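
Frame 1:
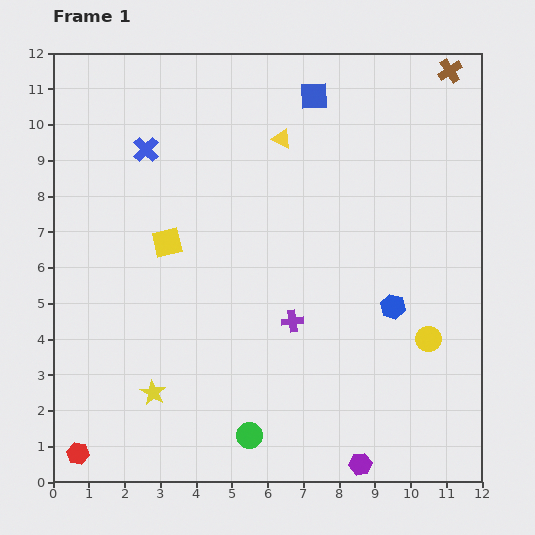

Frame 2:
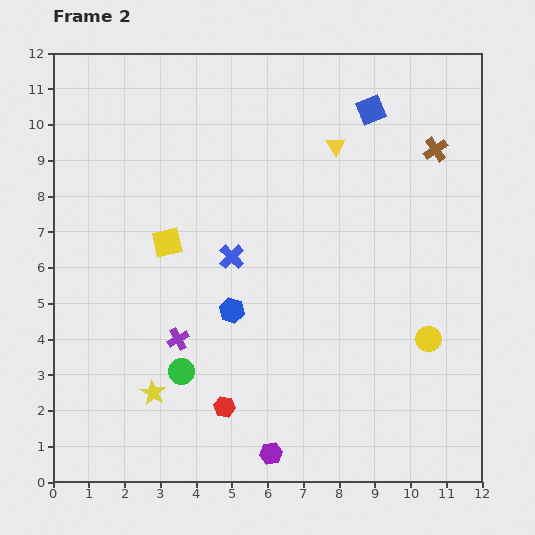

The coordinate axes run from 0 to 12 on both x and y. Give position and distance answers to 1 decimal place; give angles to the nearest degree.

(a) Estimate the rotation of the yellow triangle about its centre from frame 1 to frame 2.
32° clockwise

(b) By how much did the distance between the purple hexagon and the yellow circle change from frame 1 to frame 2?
+1.4

Distance in frame 1: 4.0. Distance in frame 2: 5.4.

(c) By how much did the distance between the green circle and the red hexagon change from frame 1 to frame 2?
-3.2

Distance in frame 1: 4.8. Distance in frame 2: 1.6.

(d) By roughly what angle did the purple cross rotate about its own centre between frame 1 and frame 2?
23° counter-clockwise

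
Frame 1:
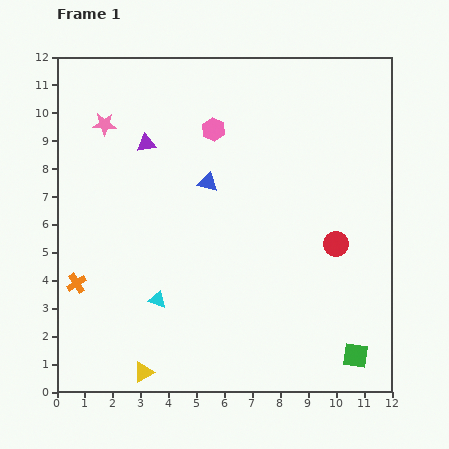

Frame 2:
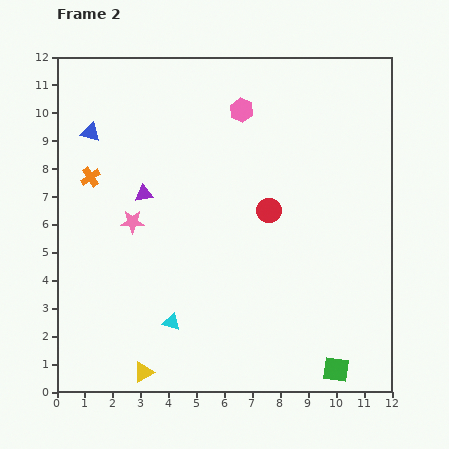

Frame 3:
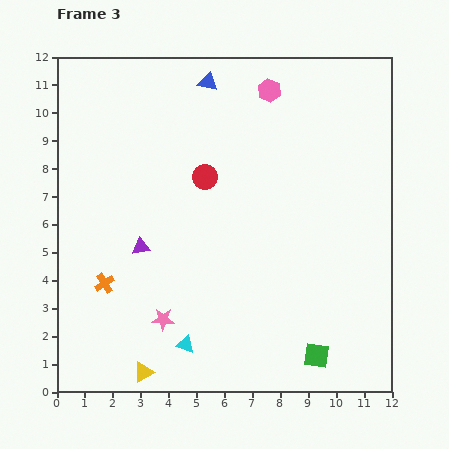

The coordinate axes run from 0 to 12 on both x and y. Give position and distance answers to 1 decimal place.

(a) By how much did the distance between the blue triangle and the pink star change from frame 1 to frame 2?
-0.8

Distance in frame 1: 4.3. Distance in frame 2: 3.5.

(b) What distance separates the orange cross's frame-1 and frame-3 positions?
1.0

The orange cross moved from (0.7, 3.9) to (1.7, 3.9), a distance of √(1.0² + 0.0²) ≈ 1.0.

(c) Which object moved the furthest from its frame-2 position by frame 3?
the blue triangle

(moved 4.6; next 3.8)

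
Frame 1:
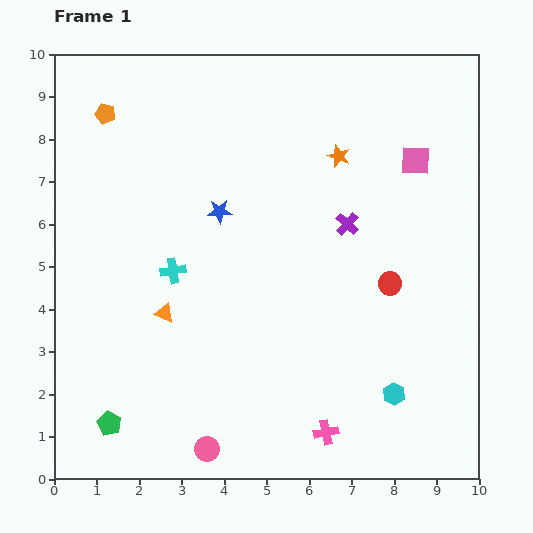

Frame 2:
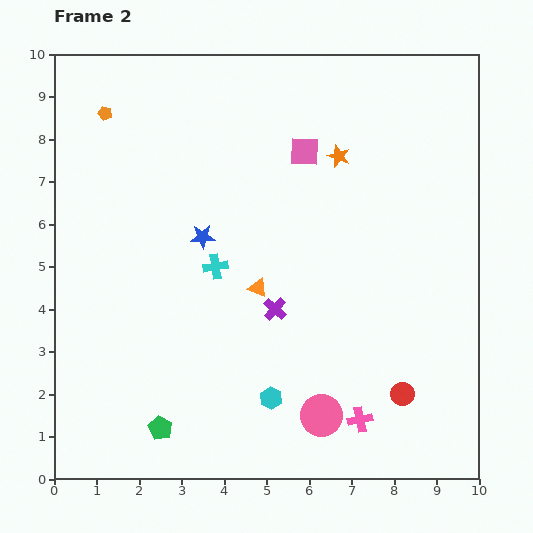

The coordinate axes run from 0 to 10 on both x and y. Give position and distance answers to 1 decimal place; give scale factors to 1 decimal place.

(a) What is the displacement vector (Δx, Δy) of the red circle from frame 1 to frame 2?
(0.3, -2.6)

The red circle was at (7.9, 4.6) in frame 1 and (8.2, 2.0) in frame 2.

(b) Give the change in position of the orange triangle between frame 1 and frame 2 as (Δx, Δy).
(2.2, 0.6)

The orange triangle was at (2.6, 3.9) in frame 1 and (4.8, 4.5) in frame 2.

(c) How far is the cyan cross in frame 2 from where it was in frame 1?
1.0

The cyan cross moved from (2.8, 4.9) to (3.8, 5.0), a distance of √(1.0² + 0.1²) ≈ 1.0.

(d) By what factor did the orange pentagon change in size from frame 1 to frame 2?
0.7×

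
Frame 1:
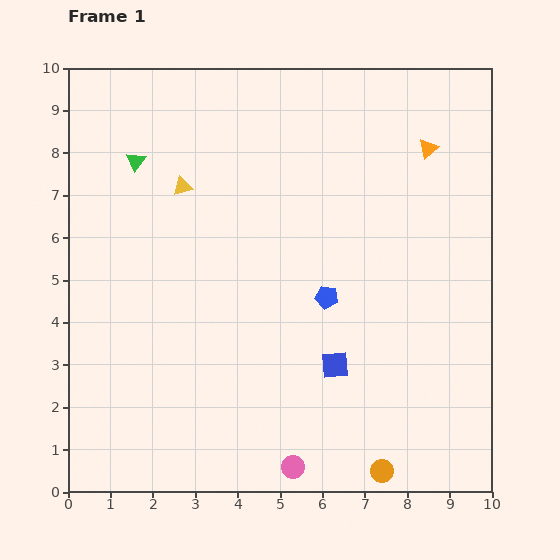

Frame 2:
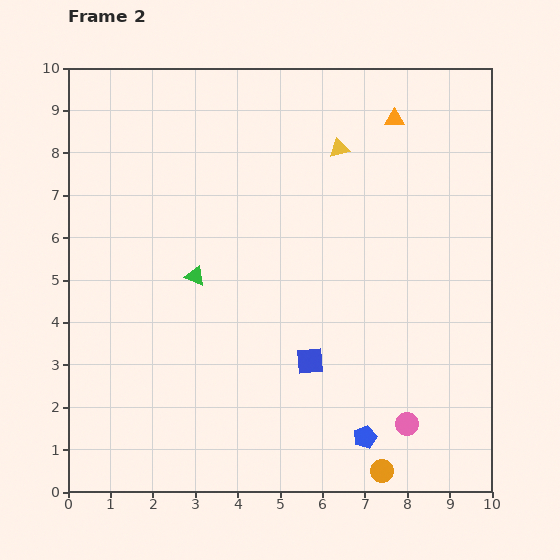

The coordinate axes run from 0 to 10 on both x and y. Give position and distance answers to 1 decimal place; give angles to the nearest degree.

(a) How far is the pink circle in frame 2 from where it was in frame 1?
2.9

The pink circle moved from (5.3, 0.6) to (8.0, 1.6), a distance of √(2.7² + 1.0²) ≈ 2.9.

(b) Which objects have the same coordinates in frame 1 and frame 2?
the orange circle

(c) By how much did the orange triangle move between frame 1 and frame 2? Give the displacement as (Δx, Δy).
(-0.8, 0.7)

The orange triangle was at (8.5, 8.1) in frame 1 and (7.7, 8.8) in frame 2.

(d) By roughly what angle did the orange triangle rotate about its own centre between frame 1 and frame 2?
41° clockwise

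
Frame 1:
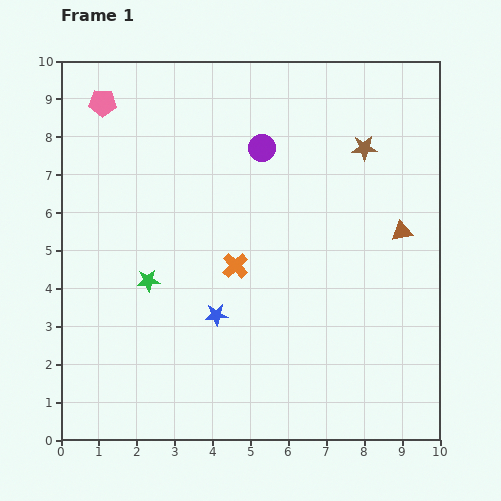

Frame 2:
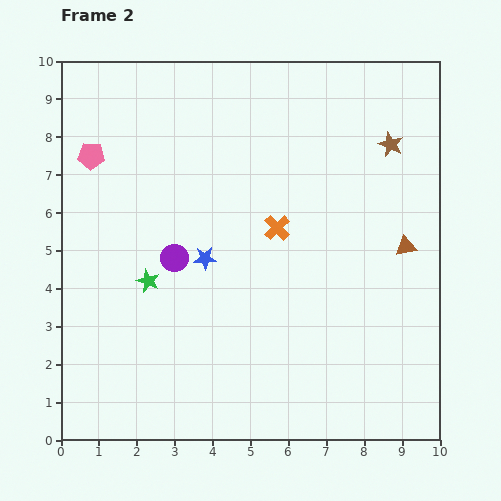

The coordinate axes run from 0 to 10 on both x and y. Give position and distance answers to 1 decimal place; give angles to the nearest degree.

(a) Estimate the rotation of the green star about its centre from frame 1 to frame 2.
27° clockwise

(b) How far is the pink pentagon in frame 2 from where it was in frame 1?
1.4

The pink pentagon moved from (1.1, 8.9) to (0.8, 7.5), a distance of √(0.3² + 1.4²) ≈ 1.4.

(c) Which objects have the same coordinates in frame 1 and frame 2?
the green star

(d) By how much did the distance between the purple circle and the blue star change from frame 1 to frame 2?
-3.8

Distance in frame 1: 4.6. Distance in frame 2: 0.8.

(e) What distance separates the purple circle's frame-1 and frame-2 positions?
3.7

The purple circle moved from (5.3, 7.7) to (3.0, 4.8), a distance of √(2.3² + 2.9²) ≈ 3.7.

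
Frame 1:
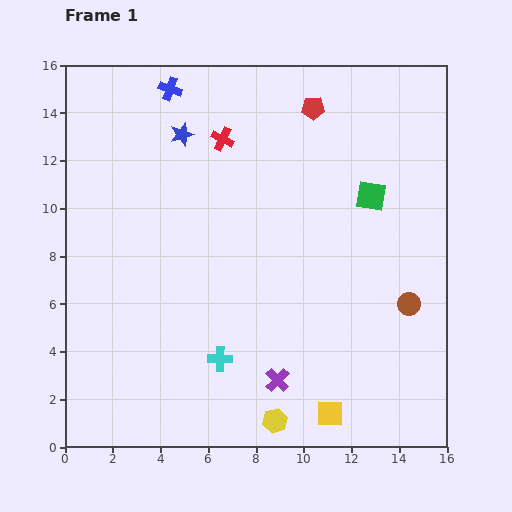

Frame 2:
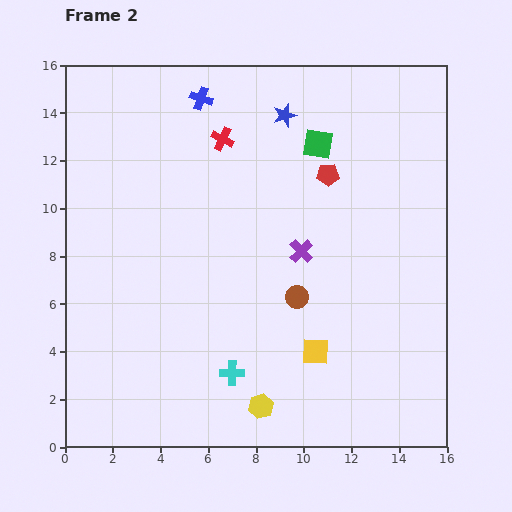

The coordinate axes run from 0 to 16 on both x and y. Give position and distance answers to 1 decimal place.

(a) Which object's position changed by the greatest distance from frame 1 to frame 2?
the purple cross

(moved 5.5; next 4.7)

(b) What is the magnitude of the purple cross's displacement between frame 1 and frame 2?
5.5

The purple cross moved from (8.9, 2.8) to (9.9, 8.2), a distance of √(1.0² + 5.4²) ≈ 5.5.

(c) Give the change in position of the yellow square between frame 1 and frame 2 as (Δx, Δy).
(-0.6, 2.6)

The yellow square was at (11.1, 1.4) in frame 1 and (10.5, 4.0) in frame 2.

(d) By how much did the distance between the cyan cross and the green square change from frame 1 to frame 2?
+1.0

Distance in frame 1: 9.3. Distance in frame 2: 10.3.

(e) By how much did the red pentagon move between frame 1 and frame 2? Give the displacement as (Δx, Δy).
(0.6, -2.8)

The red pentagon was at (10.4, 14.2) in frame 1 and (11.0, 11.4) in frame 2.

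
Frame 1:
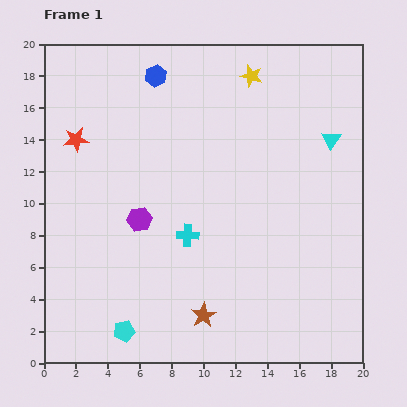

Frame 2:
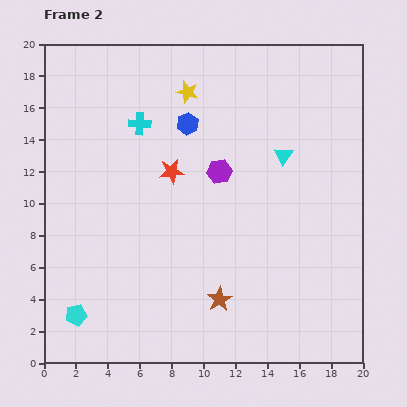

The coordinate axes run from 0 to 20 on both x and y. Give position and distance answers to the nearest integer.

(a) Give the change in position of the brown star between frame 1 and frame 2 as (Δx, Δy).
(1, 1)

The brown star was at (10, 3) in frame 1 and (11, 4) in frame 2.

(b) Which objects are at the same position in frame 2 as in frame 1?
none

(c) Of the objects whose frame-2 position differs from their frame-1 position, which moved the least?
the brown star

(moved 1)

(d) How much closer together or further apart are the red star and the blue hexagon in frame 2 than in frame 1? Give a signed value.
-3

Distance in frame 1: 6. Distance in frame 2: 3.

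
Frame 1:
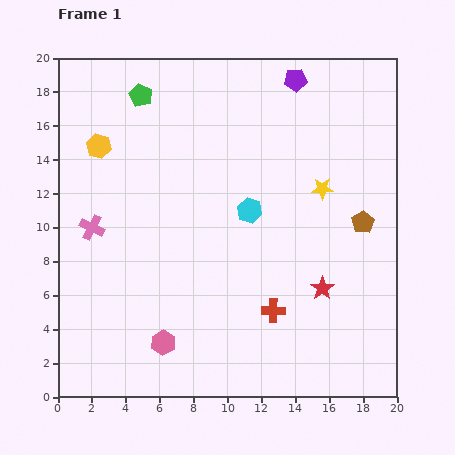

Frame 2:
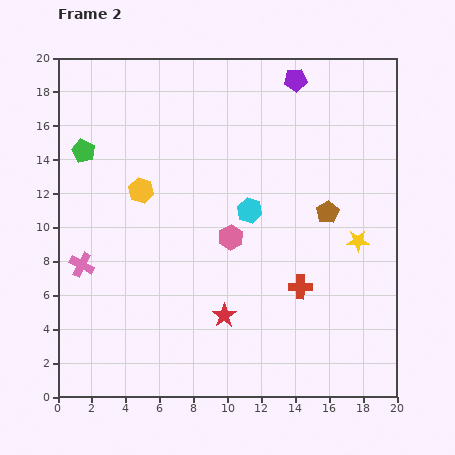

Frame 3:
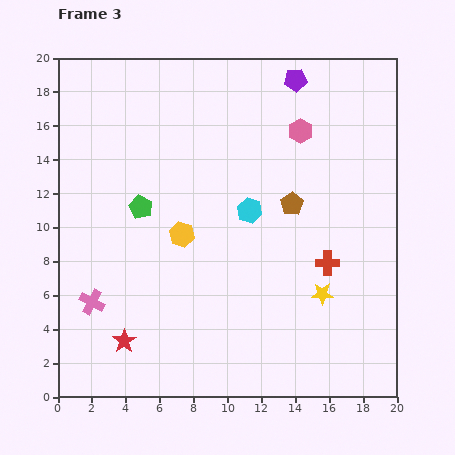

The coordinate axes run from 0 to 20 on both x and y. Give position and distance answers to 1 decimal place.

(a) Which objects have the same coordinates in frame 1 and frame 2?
the purple pentagon, the cyan hexagon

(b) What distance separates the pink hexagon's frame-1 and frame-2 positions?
7.4

The pink hexagon moved from (6.2, 3.2) to (10.2, 9.4), a distance of √(4.0² + 6.2²) ≈ 7.4.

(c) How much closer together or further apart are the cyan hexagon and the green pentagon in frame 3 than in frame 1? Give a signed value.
-2.9

Distance in frame 1: 9.3. Distance in frame 3: 6.4.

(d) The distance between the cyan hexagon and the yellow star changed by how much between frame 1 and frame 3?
+2.0

Distance in frame 1: 4.5. Distance in frame 3: 6.5.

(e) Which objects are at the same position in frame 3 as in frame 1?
the purple pentagon, the cyan hexagon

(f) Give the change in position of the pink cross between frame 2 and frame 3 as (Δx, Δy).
(0.6, -2.2)

The pink cross was at (1.4, 7.8) in frame 2 and (2.0, 5.6) in frame 3.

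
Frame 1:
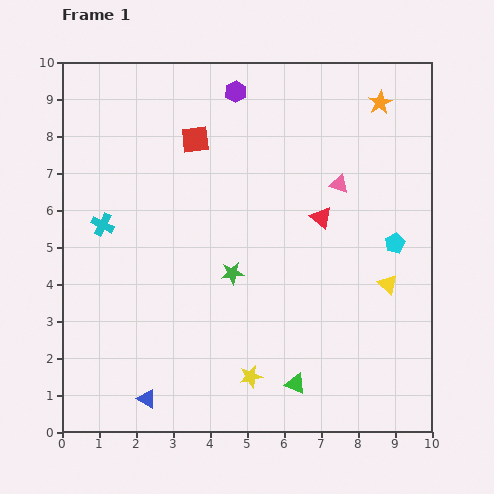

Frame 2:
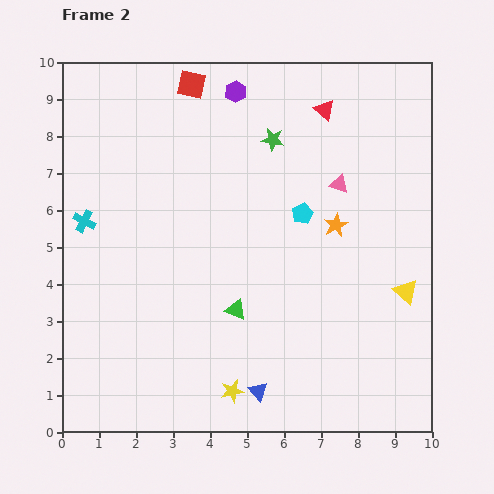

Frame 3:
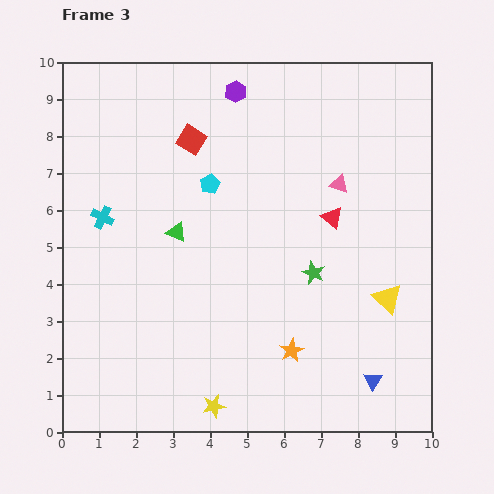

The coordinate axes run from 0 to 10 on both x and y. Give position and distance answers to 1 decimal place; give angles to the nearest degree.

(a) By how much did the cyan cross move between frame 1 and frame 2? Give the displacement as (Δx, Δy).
(-0.5, 0.1)

The cyan cross was at (1.1, 5.6) in frame 1 and (0.6, 5.7) in frame 2.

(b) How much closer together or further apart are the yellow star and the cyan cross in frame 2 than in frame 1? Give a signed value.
+0.4

Distance in frame 1: 5.7. Distance in frame 2: 6.1.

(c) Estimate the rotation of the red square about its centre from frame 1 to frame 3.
39° clockwise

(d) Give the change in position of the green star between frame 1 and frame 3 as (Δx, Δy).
(2.2, 0.0)

The green star was at (4.6, 4.3) in frame 1 and (6.8, 4.3) in frame 3.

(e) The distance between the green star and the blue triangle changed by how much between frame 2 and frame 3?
-3.5

Distance in frame 2: 6.8. Distance in frame 3: 3.3.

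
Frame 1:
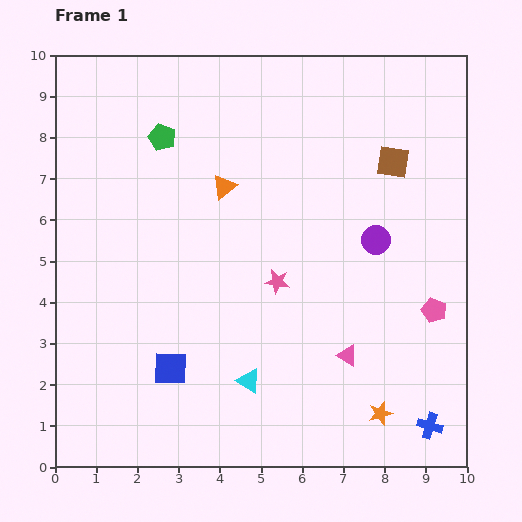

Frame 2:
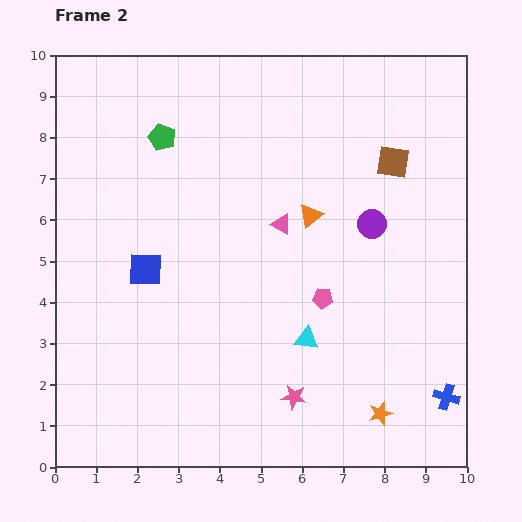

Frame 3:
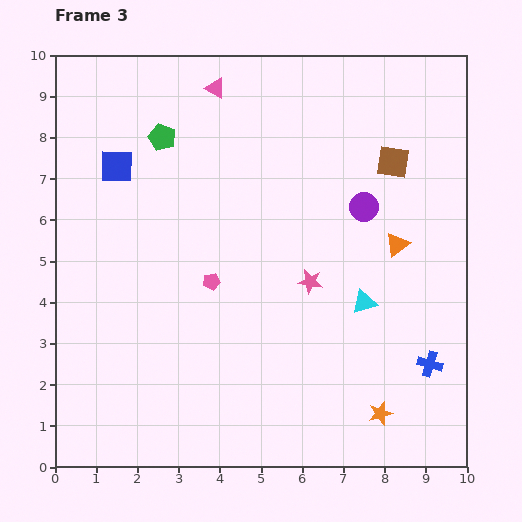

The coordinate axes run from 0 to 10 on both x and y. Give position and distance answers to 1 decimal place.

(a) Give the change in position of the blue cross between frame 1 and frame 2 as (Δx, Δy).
(0.4, 0.7)

The blue cross was at (9.1, 1.0) in frame 1 and (9.5, 1.7) in frame 2.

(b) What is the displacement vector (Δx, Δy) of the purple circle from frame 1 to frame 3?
(-0.3, 0.8)

The purple circle was at (7.8, 5.5) in frame 1 and (7.5, 6.3) in frame 3.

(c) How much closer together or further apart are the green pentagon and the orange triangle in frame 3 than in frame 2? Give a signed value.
+2.2

Distance in frame 2: 4.1. Distance in frame 3: 6.3.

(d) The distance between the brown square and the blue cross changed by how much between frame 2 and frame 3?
-0.8

Distance in frame 2: 5.8. Distance in frame 3: 5.0.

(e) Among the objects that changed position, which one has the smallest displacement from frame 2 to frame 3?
the purple circle

(moved 0.4)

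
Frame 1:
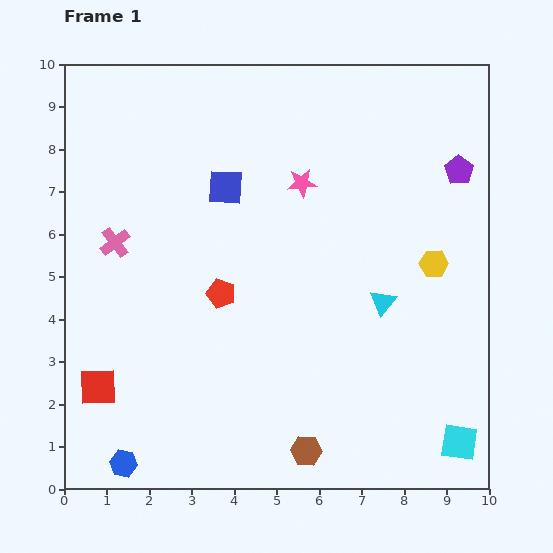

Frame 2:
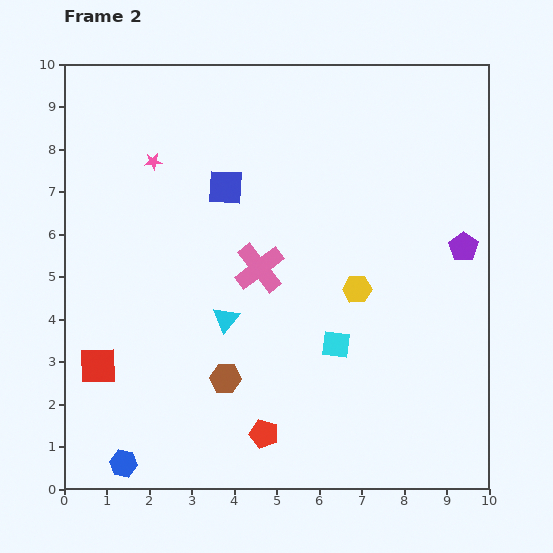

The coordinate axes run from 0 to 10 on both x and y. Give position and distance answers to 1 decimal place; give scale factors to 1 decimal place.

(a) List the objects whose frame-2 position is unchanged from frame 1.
the blue hexagon, the blue square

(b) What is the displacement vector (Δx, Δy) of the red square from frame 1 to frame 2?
(0.0, 0.5)

The red square was at (0.8, 2.4) in frame 1 and (0.8, 2.9) in frame 2.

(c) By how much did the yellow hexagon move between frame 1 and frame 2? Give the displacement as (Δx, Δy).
(-1.8, -0.6)

The yellow hexagon was at (8.7, 5.3) in frame 1 and (6.9, 4.7) in frame 2.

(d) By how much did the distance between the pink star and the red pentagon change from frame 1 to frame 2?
+3.7

Distance in frame 1: 3.2. Distance in frame 2: 6.9.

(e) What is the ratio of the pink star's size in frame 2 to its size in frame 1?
0.6×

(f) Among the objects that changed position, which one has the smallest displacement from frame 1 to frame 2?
the red square

(moved 0.5)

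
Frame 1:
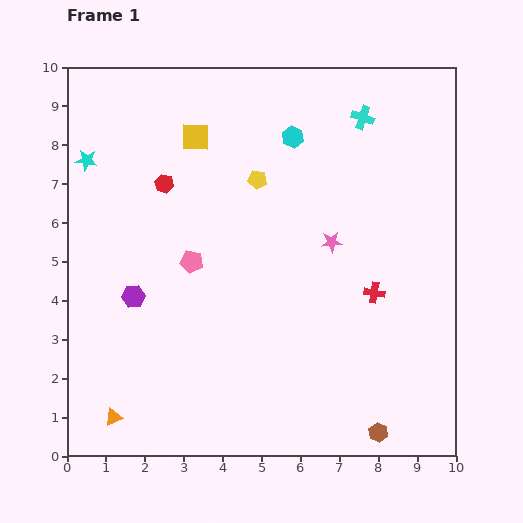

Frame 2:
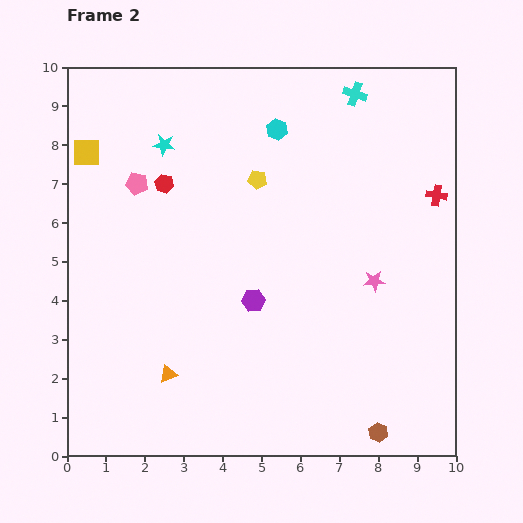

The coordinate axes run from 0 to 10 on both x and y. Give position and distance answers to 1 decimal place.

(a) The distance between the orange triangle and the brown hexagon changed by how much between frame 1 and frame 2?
-1.2

Distance in frame 1: 6.8. Distance in frame 2: 5.6.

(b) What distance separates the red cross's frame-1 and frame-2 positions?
3.0

The red cross moved from (7.9, 4.2) to (9.5, 6.7), a distance of √(1.6² + 2.5²) ≈ 3.0.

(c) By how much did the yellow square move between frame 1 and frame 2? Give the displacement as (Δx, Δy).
(-2.8, -0.4)

The yellow square was at (3.3, 8.2) in frame 1 and (0.5, 7.8) in frame 2.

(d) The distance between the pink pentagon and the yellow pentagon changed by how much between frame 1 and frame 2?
+0.4

Distance in frame 1: 2.7. Distance in frame 2: 3.1.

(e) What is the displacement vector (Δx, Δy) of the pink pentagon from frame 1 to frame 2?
(-1.4, 2.0)

The pink pentagon was at (3.2, 5.0) in frame 1 and (1.8, 7.0) in frame 2.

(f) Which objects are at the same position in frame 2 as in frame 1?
the red hexagon, the yellow pentagon, the brown hexagon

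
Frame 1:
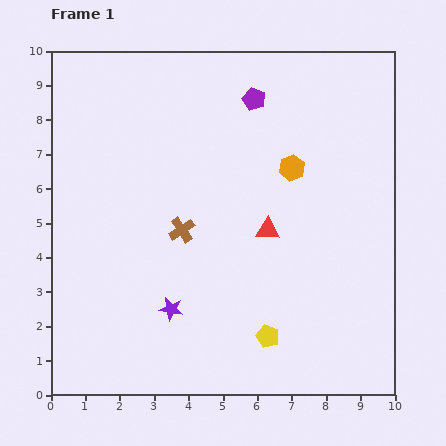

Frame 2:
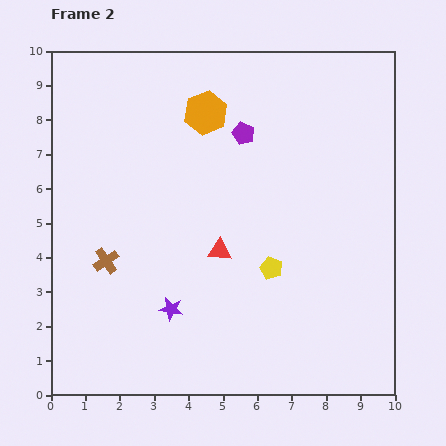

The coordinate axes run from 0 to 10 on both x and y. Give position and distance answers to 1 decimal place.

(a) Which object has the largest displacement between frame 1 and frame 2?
the orange hexagon

(moved 3.0; next 2.4)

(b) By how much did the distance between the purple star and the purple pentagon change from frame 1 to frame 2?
-1.1

Distance in frame 1: 6.6. Distance in frame 2: 5.5.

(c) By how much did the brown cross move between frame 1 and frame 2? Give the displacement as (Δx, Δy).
(-2.2, -0.9)

The brown cross was at (3.8, 4.8) in frame 1 and (1.6, 3.9) in frame 2.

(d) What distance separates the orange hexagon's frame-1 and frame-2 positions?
3.0

The orange hexagon moved from (7.0, 6.6) to (4.5, 8.2), a distance of √(2.5² + 1.6²) ≈ 3.0.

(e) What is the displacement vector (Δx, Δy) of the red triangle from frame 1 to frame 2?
(-1.4, -0.6)

The red triangle was at (6.3, 4.8) in frame 1 and (4.9, 4.2) in frame 2.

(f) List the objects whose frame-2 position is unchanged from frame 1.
the purple star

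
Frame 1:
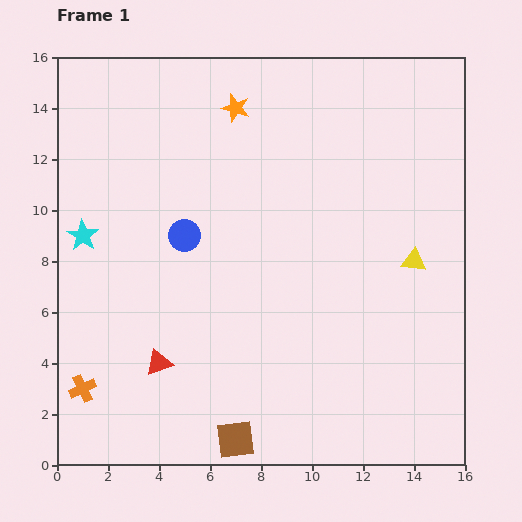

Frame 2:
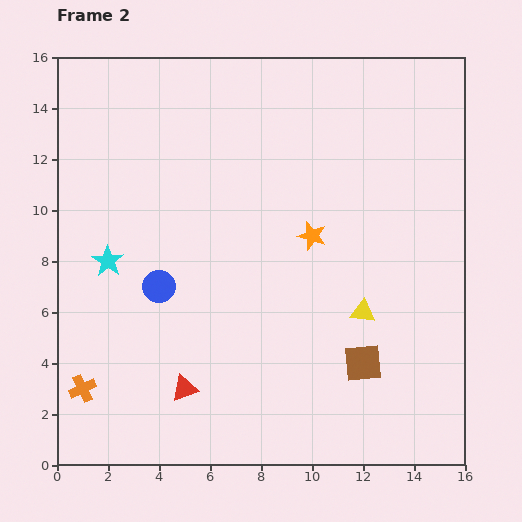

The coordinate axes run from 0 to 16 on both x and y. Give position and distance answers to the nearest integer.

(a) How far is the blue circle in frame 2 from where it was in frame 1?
2

The blue circle moved from (5, 9) to (4, 7), a distance of √(1² + 2²) ≈ 2.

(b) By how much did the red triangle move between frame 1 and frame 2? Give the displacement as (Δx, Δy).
(1, -1)

The red triangle was at (4, 4) in frame 1 and (5, 3) in frame 2.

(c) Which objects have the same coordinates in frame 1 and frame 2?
the orange cross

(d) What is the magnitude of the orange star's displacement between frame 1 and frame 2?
6

The orange star moved from (7, 14) to (10, 9), a distance of √(3² + 5²) ≈ 6.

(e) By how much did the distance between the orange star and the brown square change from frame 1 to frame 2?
-8

Distance in frame 1: 13. Distance in frame 2: 5.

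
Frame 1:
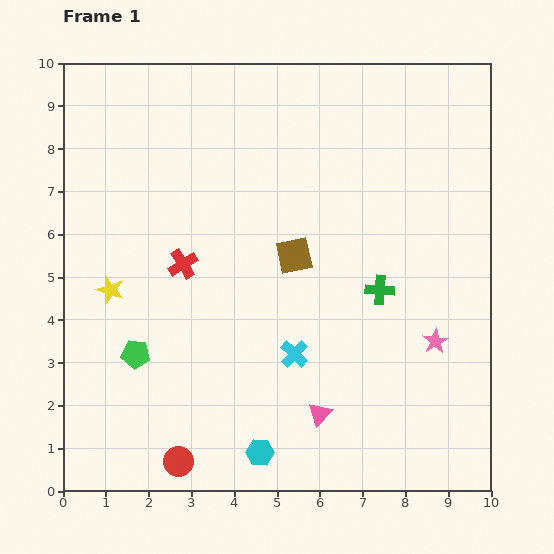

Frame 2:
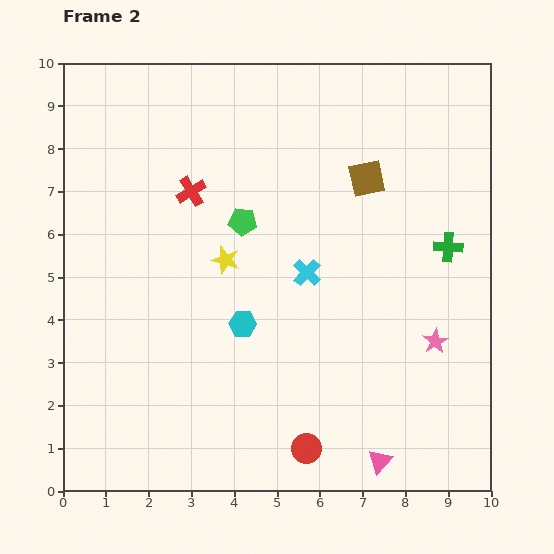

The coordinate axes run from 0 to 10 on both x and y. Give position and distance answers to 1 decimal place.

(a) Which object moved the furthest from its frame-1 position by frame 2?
the green pentagon

(moved 4.0; next 3.0)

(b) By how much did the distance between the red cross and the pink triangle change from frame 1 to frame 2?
+3.0

Distance in frame 1: 4.7. Distance in frame 2: 7.7.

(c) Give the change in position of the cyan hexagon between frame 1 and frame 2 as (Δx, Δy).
(-0.4, 3.0)

The cyan hexagon was at (4.6, 0.9) in frame 1 and (4.2, 3.9) in frame 2.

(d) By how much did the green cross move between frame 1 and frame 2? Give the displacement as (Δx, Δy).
(1.6, 1.0)

The green cross was at (7.4, 4.7) in frame 1 and (9.0, 5.7) in frame 2.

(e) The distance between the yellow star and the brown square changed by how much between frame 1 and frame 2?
-0.6

Distance in frame 1: 4.4. Distance in frame 2: 3.8.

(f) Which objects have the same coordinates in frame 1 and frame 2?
the pink star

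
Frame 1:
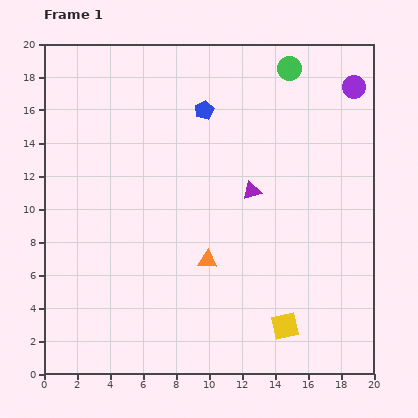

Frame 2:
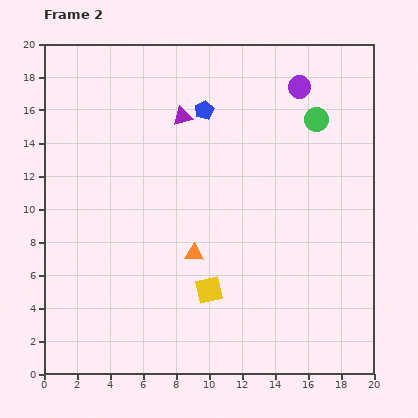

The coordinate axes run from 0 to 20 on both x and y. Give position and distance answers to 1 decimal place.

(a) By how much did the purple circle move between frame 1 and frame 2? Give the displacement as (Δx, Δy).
(-3.3, 0.0)

The purple circle was at (18.8, 17.4) in frame 1 and (15.5, 17.4) in frame 2.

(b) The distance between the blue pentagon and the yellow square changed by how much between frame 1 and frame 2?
-3.1

Distance in frame 1: 14.0. Distance in frame 2: 10.9.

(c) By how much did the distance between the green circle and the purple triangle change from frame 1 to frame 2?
+0.4

Distance in frame 1: 7.7. Distance in frame 2: 8.1.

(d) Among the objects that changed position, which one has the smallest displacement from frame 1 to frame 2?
the orange triangle

(moved 0.9)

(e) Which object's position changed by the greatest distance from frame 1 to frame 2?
the purple triangle

(moved 6.2; next 5.1)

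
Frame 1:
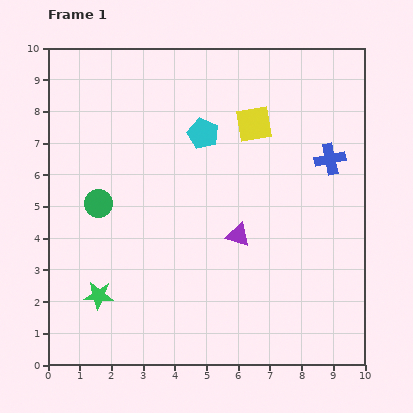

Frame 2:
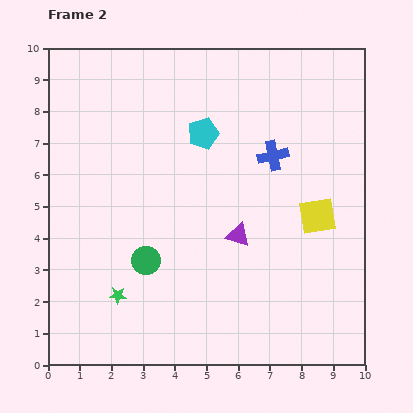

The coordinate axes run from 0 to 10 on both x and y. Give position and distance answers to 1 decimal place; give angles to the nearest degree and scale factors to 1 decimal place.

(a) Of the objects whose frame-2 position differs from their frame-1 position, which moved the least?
the green star

(moved 0.6)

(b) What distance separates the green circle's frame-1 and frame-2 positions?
2.3

The green circle moved from (1.6, 5.1) to (3.1, 3.3), a distance of √(1.5² + 1.8²) ≈ 2.3.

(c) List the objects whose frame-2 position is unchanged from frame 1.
the purple triangle, the cyan pentagon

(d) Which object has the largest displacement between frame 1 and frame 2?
the yellow square

(moved 3.5; next 2.3)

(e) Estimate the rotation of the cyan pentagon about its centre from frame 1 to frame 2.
30° clockwise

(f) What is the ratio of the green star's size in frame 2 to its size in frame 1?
0.6×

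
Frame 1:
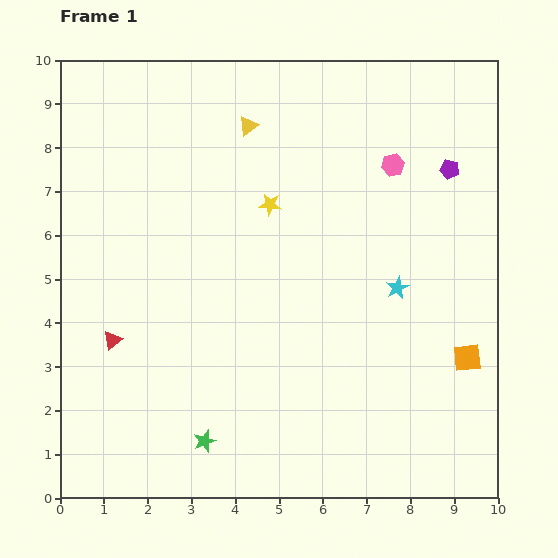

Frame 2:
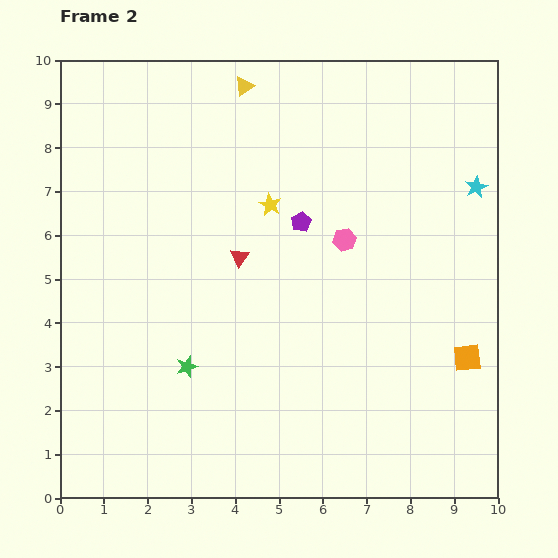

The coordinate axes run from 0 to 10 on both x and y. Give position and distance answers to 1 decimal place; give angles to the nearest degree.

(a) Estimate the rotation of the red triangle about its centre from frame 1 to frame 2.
18° counter-clockwise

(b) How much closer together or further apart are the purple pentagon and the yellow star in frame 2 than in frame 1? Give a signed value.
-3.4

Distance in frame 1: 4.2. Distance in frame 2: 0.8.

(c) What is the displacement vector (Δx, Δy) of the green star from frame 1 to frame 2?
(-0.4, 1.7)

The green star was at (3.3, 1.3) in frame 1 and (2.9, 3.0) in frame 2.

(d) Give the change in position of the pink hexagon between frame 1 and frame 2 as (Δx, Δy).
(-1.1, -1.7)

The pink hexagon was at (7.6, 7.6) in frame 1 and (6.5, 5.9) in frame 2.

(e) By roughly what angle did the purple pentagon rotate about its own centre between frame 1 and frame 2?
29° clockwise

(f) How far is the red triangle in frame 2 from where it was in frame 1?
3.5

The red triangle moved from (1.2, 3.6) to (4.1, 5.5), a distance of √(2.9² + 1.9²) ≈ 3.5.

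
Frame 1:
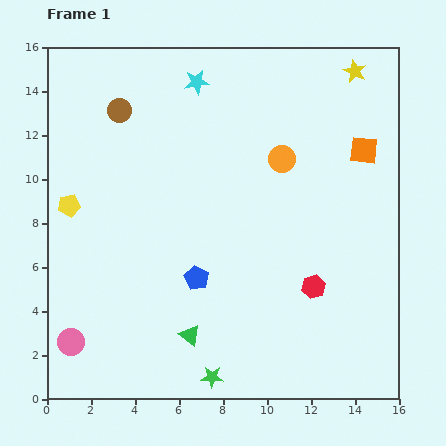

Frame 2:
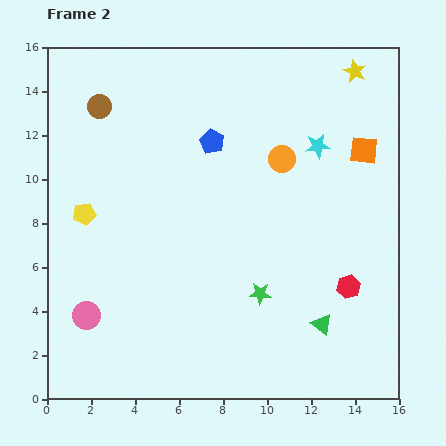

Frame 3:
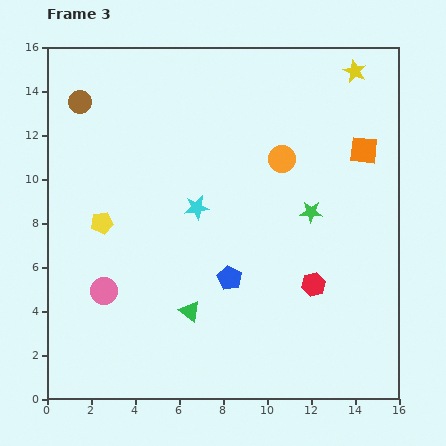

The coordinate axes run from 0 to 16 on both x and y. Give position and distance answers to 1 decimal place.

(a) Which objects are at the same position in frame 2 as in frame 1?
the orange square, the orange circle, the yellow star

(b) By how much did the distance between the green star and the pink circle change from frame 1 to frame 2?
+1.4

Distance in frame 1: 6.6. Distance in frame 2: 8.0.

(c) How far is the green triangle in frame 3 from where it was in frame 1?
1.1

The green triangle moved from (6.5, 2.9) to (6.5, 4.0), a distance of √(0.0² + 1.1²) ≈ 1.1.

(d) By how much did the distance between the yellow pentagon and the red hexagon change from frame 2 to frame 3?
-2.4

Distance in frame 2: 12.4. Distance in frame 3: 10.0.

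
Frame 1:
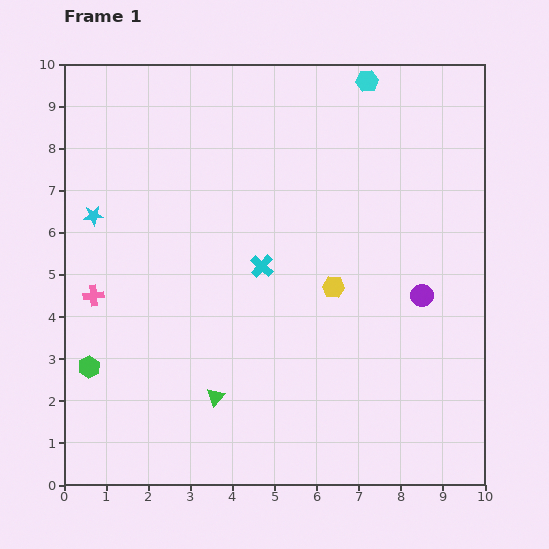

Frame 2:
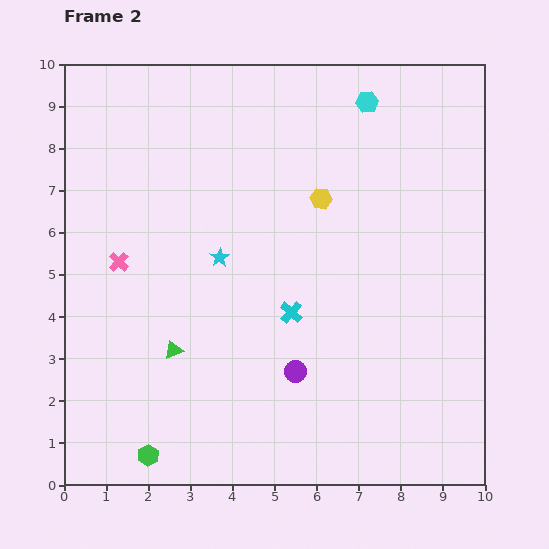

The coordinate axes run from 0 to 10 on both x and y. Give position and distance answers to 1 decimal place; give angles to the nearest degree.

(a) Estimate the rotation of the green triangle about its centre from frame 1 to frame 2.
27° clockwise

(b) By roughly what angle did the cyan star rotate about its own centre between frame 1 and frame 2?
27° counter-clockwise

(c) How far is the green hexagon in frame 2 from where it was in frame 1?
2.5

The green hexagon moved from (0.6, 2.8) to (2.0, 0.7), a distance of √(1.4² + 2.1²) ≈ 2.5.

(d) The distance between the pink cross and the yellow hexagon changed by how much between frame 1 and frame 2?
-0.7

Distance in frame 1: 5.7. Distance in frame 2: 5.0.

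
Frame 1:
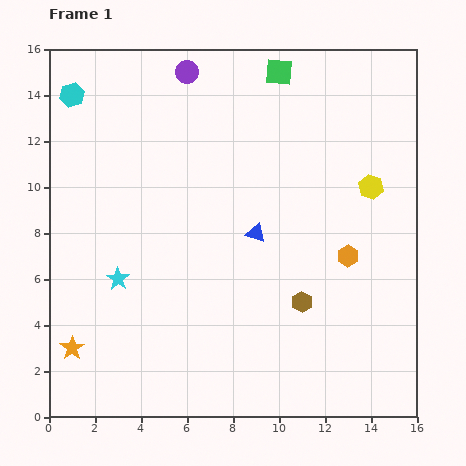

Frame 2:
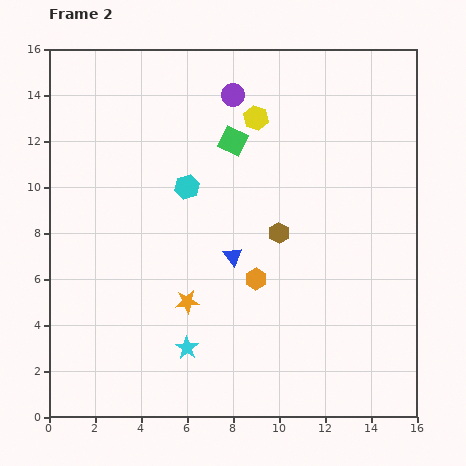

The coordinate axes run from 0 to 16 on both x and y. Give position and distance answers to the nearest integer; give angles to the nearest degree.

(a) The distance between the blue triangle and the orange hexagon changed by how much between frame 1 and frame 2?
-3

Distance in frame 1: 4. Distance in frame 2: 1.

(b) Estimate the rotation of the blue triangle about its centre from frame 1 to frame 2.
33° clockwise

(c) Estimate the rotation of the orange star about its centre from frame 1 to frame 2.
30° clockwise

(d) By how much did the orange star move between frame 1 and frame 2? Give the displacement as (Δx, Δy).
(5, 2)

The orange star was at (1, 3) in frame 1 and (6, 5) in frame 2.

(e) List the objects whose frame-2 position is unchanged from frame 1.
none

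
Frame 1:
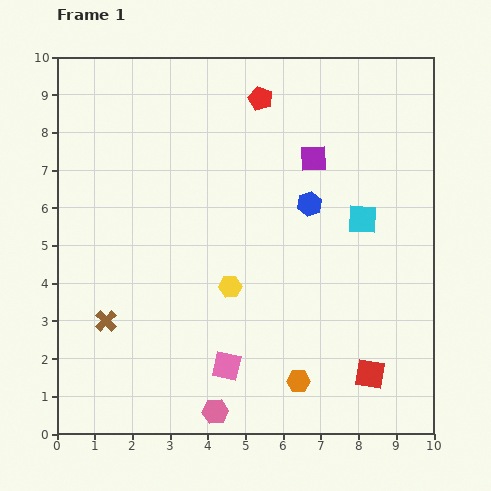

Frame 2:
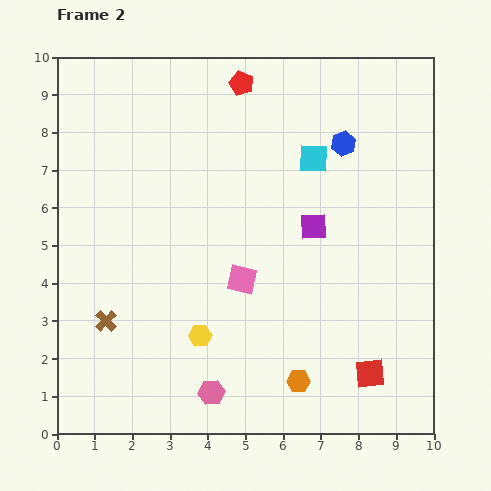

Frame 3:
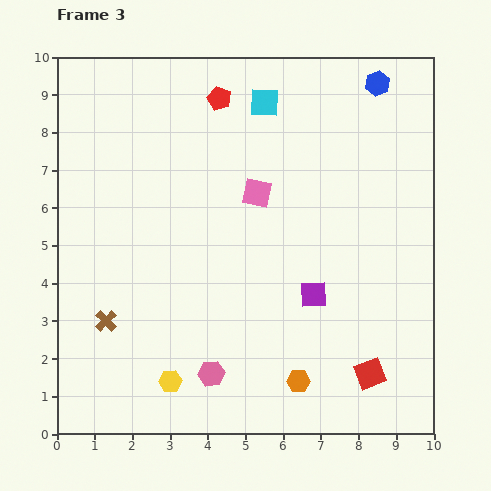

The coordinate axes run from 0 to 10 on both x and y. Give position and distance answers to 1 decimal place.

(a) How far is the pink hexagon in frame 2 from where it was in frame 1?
0.5

The pink hexagon moved from (4.2, 0.6) to (4.1, 1.1), a distance of √(0.1² + 0.5²) ≈ 0.5.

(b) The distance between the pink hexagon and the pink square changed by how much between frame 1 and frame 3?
+3.7

Distance in frame 1: 1.2. Distance in frame 3: 4.9.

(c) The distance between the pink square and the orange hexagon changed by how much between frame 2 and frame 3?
+2.0

Distance in frame 2: 3.1. Distance in frame 3: 5.1.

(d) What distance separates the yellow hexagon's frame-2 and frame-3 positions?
1.4

The yellow hexagon moved from (3.8, 2.6) to (3.0, 1.4), a distance of √(0.8² + 1.2²) ≈ 1.4.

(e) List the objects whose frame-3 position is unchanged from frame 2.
the brown cross, the red square, the orange hexagon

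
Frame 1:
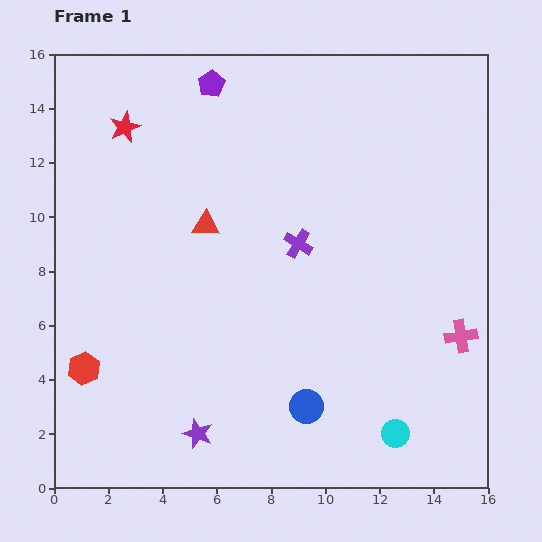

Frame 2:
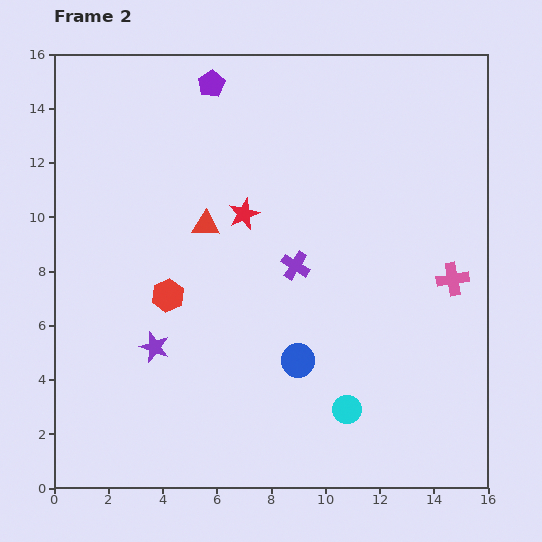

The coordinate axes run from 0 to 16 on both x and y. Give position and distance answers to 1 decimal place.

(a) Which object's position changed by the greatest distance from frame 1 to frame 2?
the red star

(moved 5.4; next 4.1)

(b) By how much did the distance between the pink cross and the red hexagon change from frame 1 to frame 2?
-3.5

Distance in frame 1: 14.0. Distance in frame 2: 10.5.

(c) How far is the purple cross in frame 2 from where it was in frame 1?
0.8

The purple cross moved from (9.0, 9.0) to (8.9, 8.2), a distance of √(0.1² + 0.8²) ≈ 0.8.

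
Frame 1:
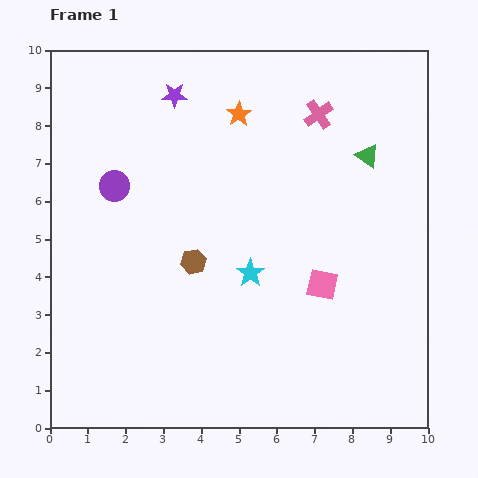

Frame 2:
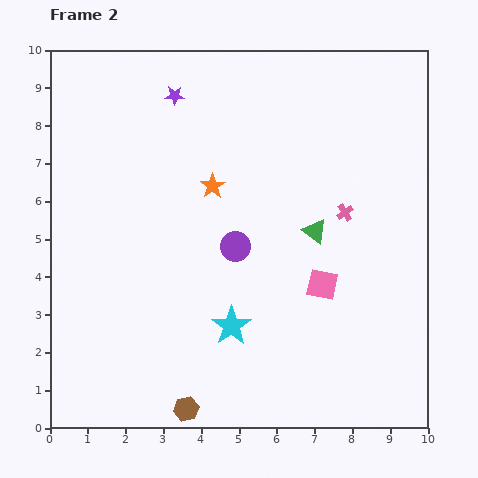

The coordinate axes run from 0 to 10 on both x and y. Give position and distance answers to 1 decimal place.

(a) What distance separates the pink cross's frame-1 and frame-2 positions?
2.7

The pink cross moved from (7.1, 8.3) to (7.8, 5.7), a distance of √(0.7² + 2.6²) ≈ 2.7.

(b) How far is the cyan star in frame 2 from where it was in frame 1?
1.5

The cyan star moved from (5.3, 4.1) to (4.8, 2.7), a distance of √(0.5² + 1.4²) ≈ 1.5.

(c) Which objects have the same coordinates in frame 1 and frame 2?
the purple star, the pink square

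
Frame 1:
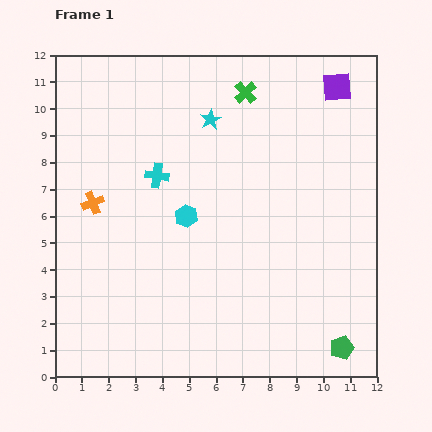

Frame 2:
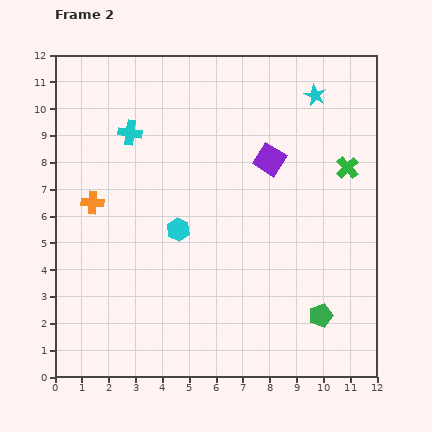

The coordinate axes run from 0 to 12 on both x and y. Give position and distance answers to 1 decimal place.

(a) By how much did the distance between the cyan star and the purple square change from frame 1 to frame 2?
-2.0

Distance in frame 1: 4.9. Distance in frame 2: 2.9.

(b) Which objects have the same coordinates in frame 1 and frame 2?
the orange cross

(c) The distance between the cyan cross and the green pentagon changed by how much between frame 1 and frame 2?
+0.4

Distance in frame 1: 9.4. Distance in frame 2: 9.8.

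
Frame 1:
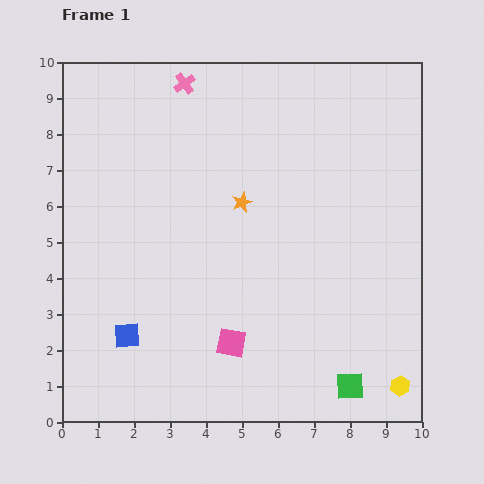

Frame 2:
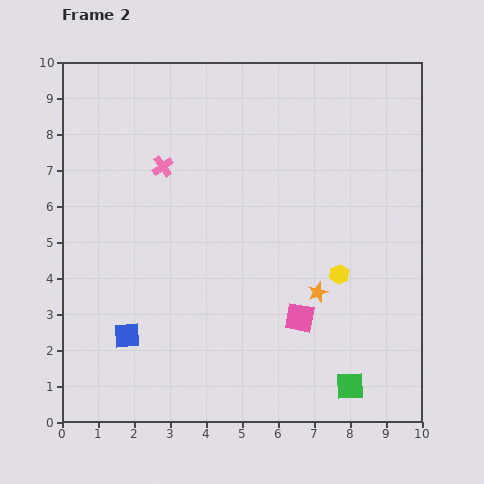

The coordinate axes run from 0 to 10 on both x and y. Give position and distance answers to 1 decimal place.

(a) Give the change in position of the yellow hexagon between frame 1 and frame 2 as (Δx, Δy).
(-1.7, 3.1)

The yellow hexagon was at (9.4, 1.0) in frame 1 and (7.7, 4.1) in frame 2.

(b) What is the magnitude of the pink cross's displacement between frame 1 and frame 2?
2.4

The pink cross moved from (3.4, 9.4) to (2.8, 7.1), a distance of √(0.6² + 2.3²) ≈ 2.4.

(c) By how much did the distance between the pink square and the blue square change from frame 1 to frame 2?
+1.9

Distance in frame 1: 2.9. Distance in frame 2: 4.8.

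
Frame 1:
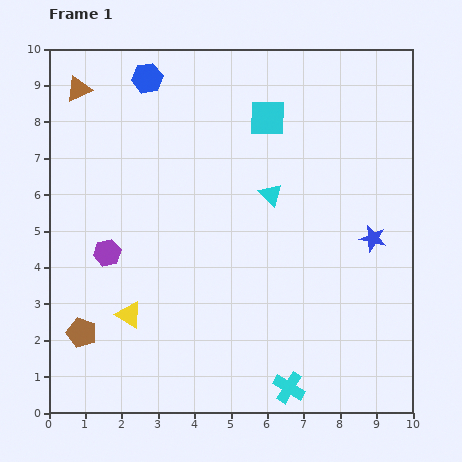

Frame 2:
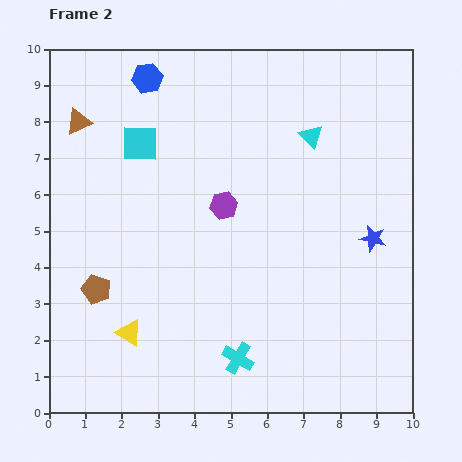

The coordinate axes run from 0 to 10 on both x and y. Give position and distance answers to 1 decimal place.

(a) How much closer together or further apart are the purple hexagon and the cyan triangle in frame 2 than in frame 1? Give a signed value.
-1.7

Distance in frame 1: 4.8. Distance in frame 2: 3.1.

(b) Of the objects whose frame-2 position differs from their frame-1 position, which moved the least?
the yellow triangle

(moved 0.5)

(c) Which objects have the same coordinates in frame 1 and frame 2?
the blue hexagon, the blue star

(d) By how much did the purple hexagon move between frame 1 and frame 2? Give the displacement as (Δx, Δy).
(3.2, 1.3)

The purple hexagon was at (1.6, 4.4) in frame 1 and (4.8, 5.7) in frame 2.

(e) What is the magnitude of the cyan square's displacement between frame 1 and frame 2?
3.6

The cyan square moved from (6.0, 8.1) to (2.5, 7.4), a distance of √(3.5² + 0.7²) ≈ 3.6.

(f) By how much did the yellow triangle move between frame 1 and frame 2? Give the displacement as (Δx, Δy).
(0.0, -0.5)

The yellow triangle was at (2.2, 2.7) in frame 1 and (2.2, 2.2) in frame 2.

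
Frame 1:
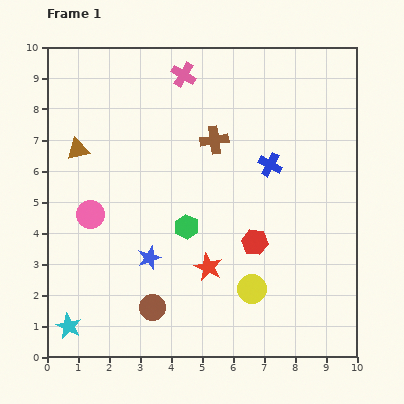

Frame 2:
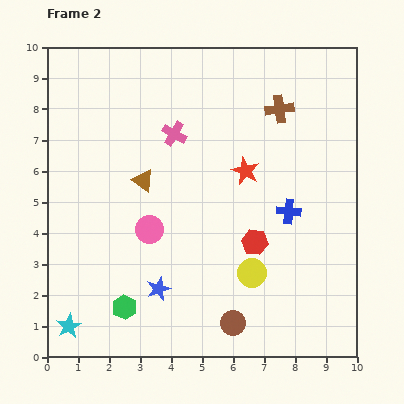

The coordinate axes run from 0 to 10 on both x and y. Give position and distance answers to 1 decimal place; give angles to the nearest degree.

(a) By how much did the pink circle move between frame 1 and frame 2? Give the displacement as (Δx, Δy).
(1.9, -0.5)

The pink circle was at (1.4, 4.6) in frame 1 and (3.3, 4.1) in frame 2.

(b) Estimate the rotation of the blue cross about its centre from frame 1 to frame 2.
23° counter-clockwise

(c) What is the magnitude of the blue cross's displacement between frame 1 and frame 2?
1.6

The blue cross moved from (7.2, 6.2) to (7.8, 4.7), a distance of √(0.6² + 1.5²) ≈ 1.6.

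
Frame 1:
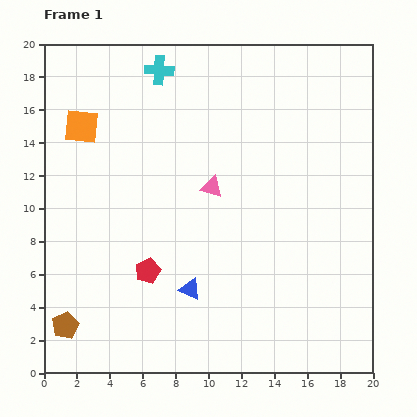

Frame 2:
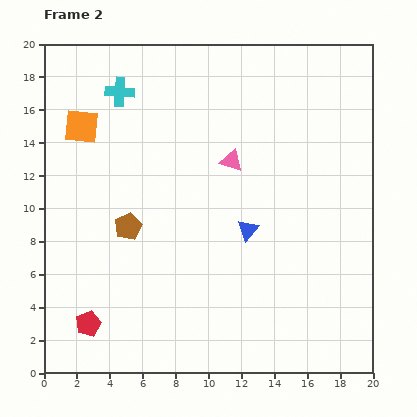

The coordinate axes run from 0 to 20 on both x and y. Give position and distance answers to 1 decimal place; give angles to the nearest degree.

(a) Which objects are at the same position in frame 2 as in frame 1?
the orange square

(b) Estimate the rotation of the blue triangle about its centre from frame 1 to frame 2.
46° clockwise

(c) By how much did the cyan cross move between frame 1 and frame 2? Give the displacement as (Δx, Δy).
(-2.4, -1.3)

The cyan cross was at (7.0, 18.4) in frame 1 and (4.6, 17.1) in frame 2.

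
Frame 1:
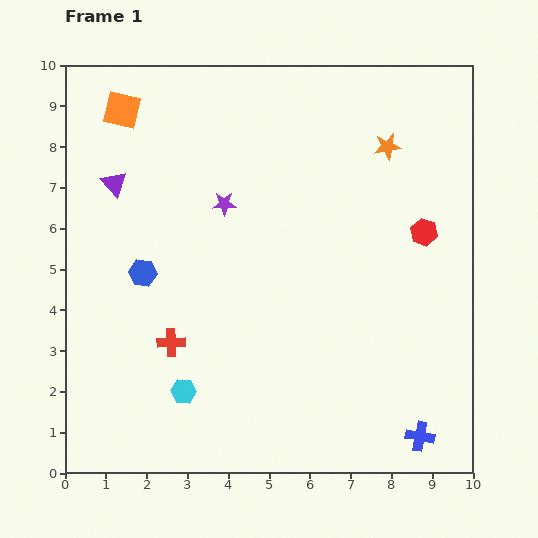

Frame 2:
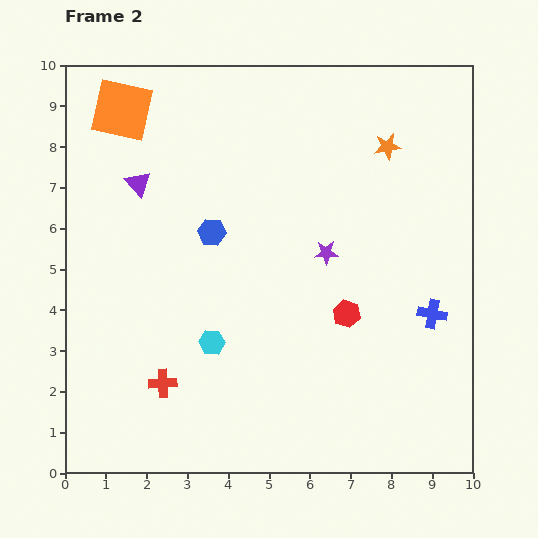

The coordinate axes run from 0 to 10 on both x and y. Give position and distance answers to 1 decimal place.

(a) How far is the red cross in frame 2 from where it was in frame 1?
1.0

The red cross moved from (2.6, 3.2) to (2.4, 2.2), a distance of √(0.2² + 1.0²) ≈ 1.0.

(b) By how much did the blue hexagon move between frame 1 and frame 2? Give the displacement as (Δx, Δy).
(1.7, 1.0)

The blue hexagon was at (1.9, 4.9) in frame 1 and (3.6, 5.9) in frame 2.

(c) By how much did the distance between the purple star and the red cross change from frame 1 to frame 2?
+1.5

Distance in frame 1: 3.6. Distance in frame 2: 5.1.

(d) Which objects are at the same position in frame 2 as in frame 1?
the orange square, the orange star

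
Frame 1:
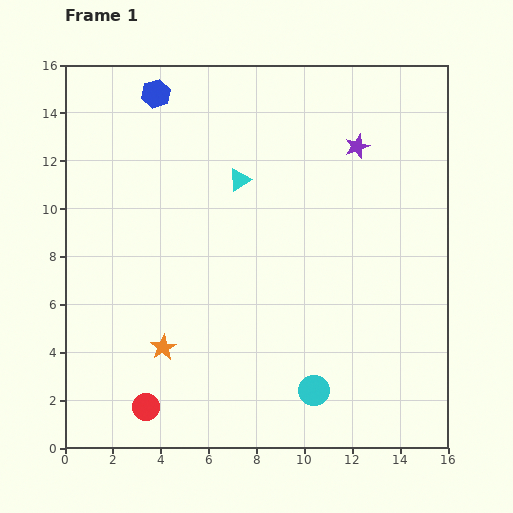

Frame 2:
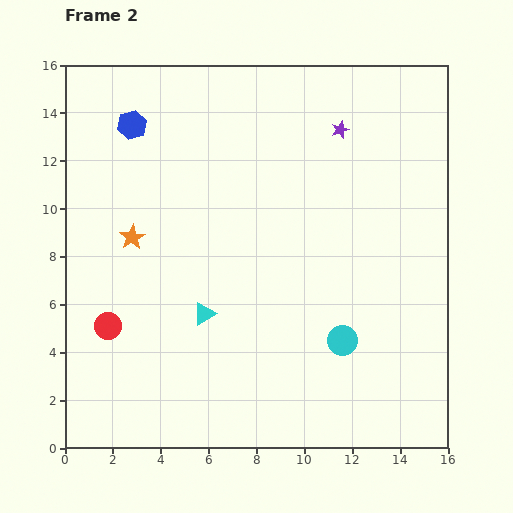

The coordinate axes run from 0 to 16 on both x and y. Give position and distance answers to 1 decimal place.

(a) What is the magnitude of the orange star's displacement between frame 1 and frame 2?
4.8

The orange star moved from (4.1, 4.2) to (2.8, 8.8), a distance of √(1.3² + 4.6²) ≈ 4.8.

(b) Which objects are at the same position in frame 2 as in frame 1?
none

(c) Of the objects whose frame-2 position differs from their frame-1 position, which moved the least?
the purple star

(moved 1.0)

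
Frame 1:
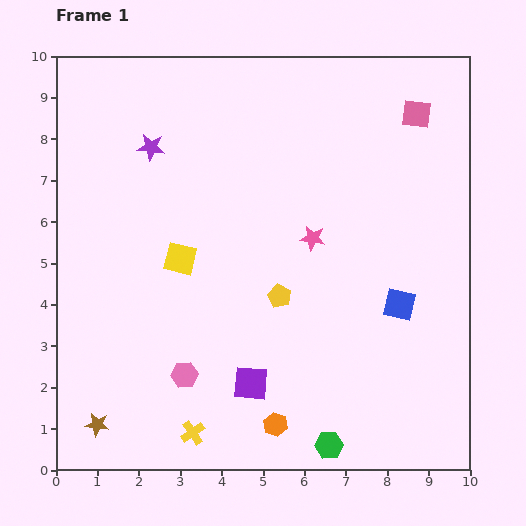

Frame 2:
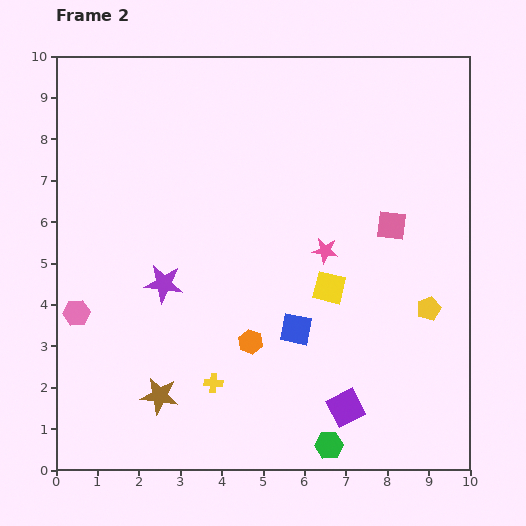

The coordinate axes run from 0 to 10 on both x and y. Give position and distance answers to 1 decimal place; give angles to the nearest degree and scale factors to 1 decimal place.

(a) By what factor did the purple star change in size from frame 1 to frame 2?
1.4×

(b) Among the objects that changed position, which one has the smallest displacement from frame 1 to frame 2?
the pink star

(moved 0.4)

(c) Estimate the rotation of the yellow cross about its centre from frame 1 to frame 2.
39° clockwise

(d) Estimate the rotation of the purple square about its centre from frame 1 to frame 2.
32° counter-clockwise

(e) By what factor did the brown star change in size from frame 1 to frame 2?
1.6×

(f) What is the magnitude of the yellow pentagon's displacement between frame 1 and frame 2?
3.6

The yellow pentagon moved from (5.4, 4.2) to (9.0, 3.9), a distance of √(3.6² + 0.3²) ≈ 3.6.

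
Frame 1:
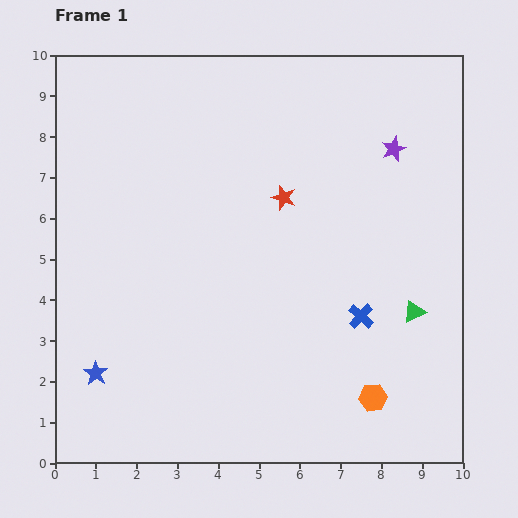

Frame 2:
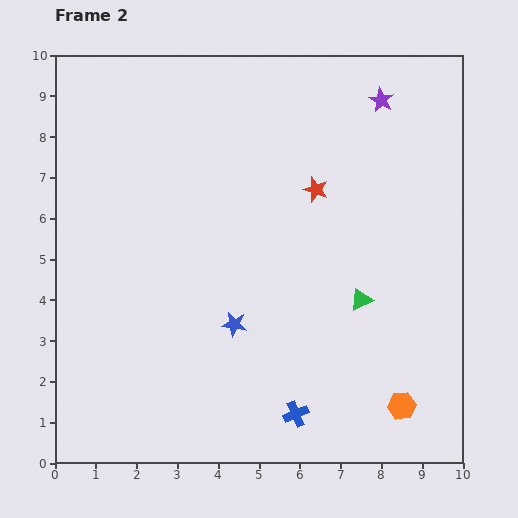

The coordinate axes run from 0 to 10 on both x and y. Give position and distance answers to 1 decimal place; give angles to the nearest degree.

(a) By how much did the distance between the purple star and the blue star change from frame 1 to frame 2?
-2.5

Distance in frame 1: 9.1. Distance in frame 2: 6.6.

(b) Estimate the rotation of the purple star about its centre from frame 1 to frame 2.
21° counter-clockwise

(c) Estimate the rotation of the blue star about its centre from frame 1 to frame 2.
24° counter-clockwise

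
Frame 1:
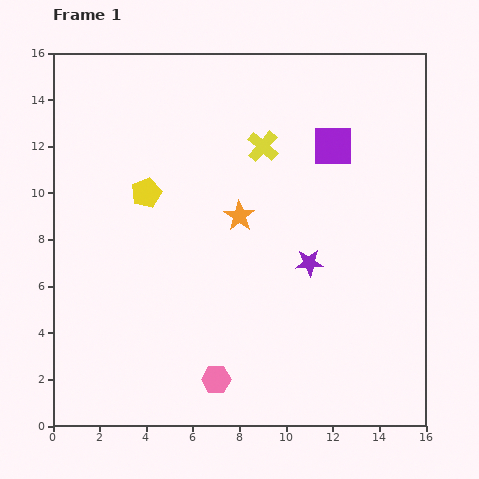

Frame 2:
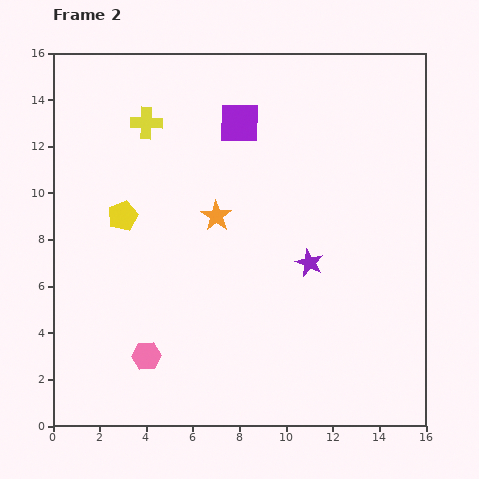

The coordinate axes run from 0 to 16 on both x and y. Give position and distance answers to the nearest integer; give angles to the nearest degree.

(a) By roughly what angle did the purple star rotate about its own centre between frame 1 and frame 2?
29° clockwise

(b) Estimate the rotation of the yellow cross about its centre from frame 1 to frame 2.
39° counter-clockwise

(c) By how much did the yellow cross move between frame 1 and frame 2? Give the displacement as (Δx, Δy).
(-5, 1)

The yellow cross was at (9, 12) in frame 1 and (4, 13) in frame 2.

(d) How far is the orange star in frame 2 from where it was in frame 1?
1

The orange star moved from (8, 9) to (7, 9), a distance of √(1² + 0²) ≈ 1.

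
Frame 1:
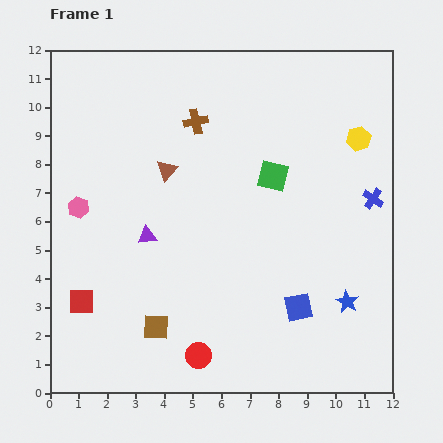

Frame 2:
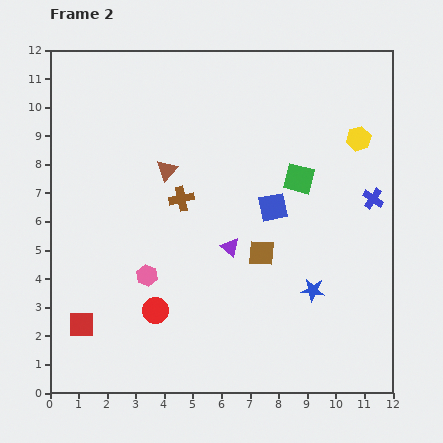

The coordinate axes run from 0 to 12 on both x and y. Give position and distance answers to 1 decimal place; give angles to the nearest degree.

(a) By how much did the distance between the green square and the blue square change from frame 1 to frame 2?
-3.4

Distance in frame 1: 4.7. Distance in frame 2: 1.3.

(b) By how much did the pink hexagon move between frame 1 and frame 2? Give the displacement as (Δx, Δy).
(2.4, -2.4)

The pink hexagon was at (1.0, 6.5) in frame 1 and (3.4, 4.1) in frame 2.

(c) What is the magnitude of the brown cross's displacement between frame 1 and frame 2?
2.7

The brown cross moved from (5.1, 9.5) to (4.6, 6.8), a distance of √(0.5² + 2.7²) ≈ 2.7.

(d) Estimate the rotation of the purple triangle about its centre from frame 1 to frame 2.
48° clockwise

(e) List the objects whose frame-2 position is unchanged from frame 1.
the yellow hexagon, the brown triangle, the blue cross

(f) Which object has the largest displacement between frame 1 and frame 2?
the brown square

(moved 4.5; next 3.6)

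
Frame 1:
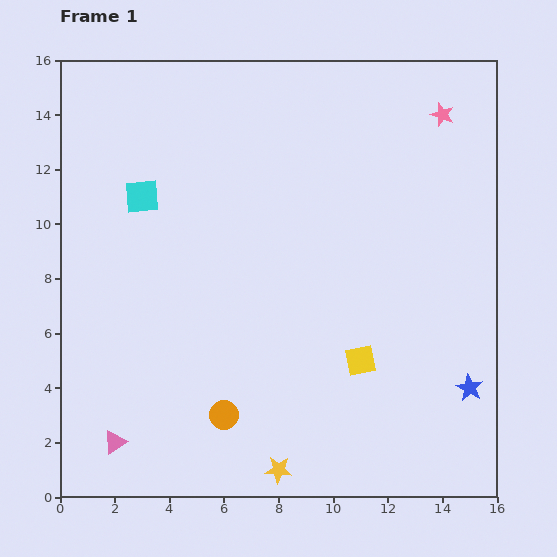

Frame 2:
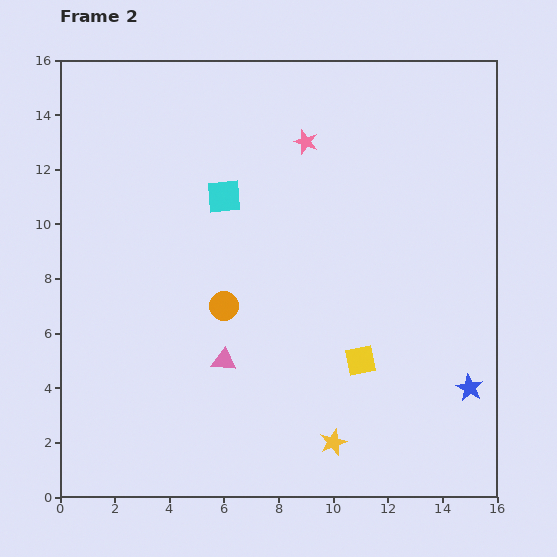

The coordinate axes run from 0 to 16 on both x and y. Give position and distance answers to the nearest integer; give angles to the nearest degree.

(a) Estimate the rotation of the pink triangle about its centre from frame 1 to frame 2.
39° clockwise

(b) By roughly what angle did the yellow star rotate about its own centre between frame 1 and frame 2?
27° counter-clockwise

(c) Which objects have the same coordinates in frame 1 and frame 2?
the yellow square, the blue star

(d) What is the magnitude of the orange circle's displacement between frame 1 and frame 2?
4

The orange circle moved from (6, 3) to (6, 7), a distance of √(0² + 4²) ≈ 4.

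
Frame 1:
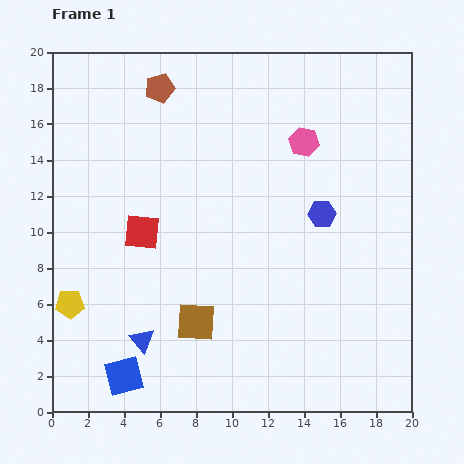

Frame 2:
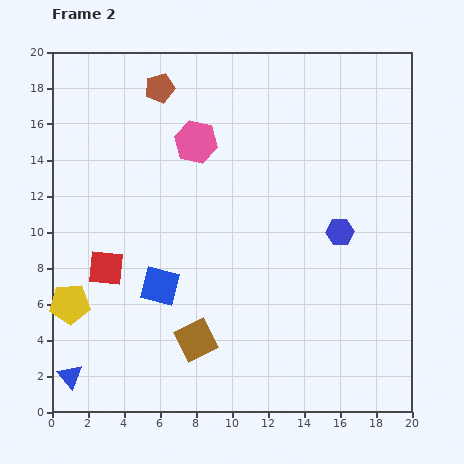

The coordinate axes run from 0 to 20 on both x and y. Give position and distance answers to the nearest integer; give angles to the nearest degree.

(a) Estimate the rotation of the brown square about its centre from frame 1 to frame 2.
30° counter-clockwise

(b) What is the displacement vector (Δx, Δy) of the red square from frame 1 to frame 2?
(-2, -2)

The red square was at (5, 10) in frame 1 and (3, 8) in frame 2.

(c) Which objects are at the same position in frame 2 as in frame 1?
the yellow pentagon, the brown pentagon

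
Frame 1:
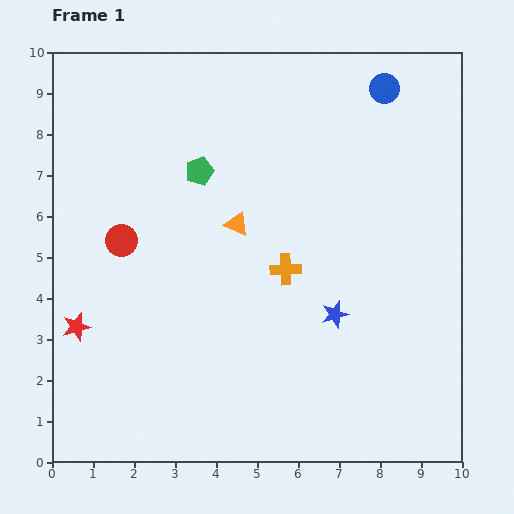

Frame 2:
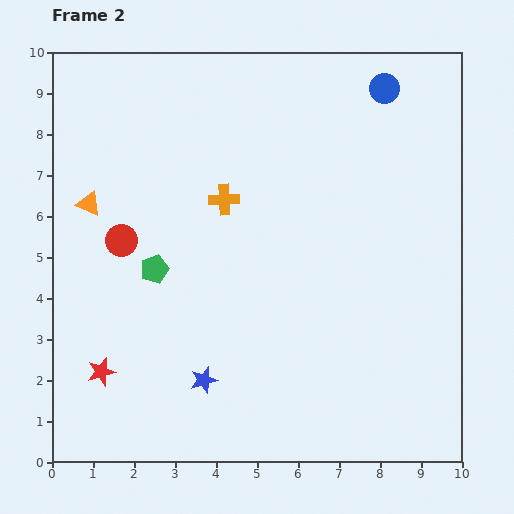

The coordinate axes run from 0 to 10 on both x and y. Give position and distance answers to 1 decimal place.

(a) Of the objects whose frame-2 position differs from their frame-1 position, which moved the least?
the red star

(moved 1.3)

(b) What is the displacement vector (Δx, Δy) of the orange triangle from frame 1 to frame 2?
(-3.6, 0.5)

The orange triangle was at (4.5, 5.8) in frame 1 and (0.9, 6.3) in frame 2.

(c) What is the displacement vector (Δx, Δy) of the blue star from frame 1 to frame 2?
(-3.2, -1.6)

The blue star was at (6.9, 3.6) in frame 1 and (3.7, 2.0) in frame 2.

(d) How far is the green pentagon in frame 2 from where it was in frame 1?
2.6

The green pentagon moved from (3.6, 7.1) to (2.5, 4.7), a distance of √(1.1² + 2.4²) ≈ 2.6.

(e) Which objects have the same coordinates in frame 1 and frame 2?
the red circle, the blue circle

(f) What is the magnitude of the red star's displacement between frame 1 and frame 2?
1.3

The red star moved from (0.6, 3.3) to (1.2, 2.2), a distance of √(0.6² + 1.1²) ≈ 1.3.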